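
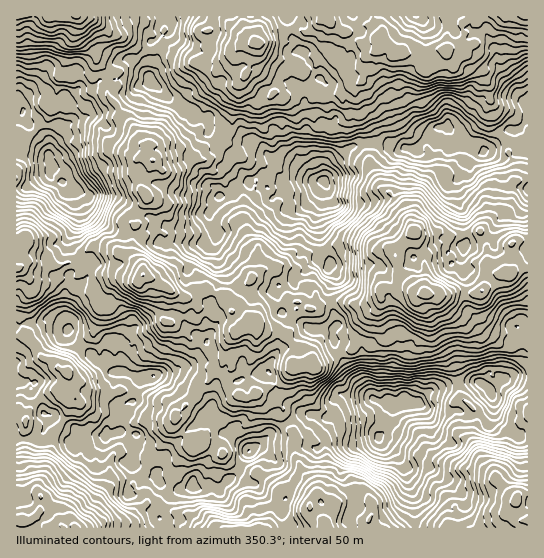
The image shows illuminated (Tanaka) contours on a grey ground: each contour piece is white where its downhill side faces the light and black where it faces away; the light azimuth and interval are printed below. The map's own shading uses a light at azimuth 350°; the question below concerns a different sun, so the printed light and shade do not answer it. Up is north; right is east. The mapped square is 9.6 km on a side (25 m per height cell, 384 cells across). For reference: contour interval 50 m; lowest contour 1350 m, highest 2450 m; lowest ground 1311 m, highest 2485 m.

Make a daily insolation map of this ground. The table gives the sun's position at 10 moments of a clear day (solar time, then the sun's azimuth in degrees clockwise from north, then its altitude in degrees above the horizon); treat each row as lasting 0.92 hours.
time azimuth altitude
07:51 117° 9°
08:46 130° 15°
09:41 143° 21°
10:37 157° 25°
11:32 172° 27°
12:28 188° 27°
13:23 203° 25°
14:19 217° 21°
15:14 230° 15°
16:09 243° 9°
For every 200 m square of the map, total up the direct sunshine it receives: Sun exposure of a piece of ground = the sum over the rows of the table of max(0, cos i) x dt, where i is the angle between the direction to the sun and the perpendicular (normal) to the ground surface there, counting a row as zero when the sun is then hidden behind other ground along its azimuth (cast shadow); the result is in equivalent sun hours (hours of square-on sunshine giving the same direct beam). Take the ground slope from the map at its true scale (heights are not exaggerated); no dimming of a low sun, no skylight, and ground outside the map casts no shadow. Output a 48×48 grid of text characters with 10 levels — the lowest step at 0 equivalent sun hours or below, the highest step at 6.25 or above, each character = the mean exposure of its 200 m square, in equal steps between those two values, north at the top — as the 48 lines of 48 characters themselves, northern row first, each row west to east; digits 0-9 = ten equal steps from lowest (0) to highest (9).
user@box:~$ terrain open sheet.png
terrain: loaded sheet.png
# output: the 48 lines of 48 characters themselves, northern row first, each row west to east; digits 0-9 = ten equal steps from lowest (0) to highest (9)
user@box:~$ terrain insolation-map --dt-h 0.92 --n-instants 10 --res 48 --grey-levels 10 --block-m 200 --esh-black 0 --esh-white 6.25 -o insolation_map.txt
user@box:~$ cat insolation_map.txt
987898764345433421431001212565323311102544457788
889988886434533444443322445678544233100234456988
889978888975332245434445457876754542221113446788
999999956777553223345787543564555665543555566789
997667665236665554467567654467546688855666775688
886555676555556787675576556567555779887888776787
776798652453236777656776345444547677899999986788
654555664320012557878864545645677767788999886556
565455566410000346789878987887887777888888767543
356776434410001234468898887767667888889977877774
136645433430011213346776678766789888776444688754
556754442222223222355567789999998767753322466422
445566544334434433355346666788632132111122222334
133346667655443355555544445555533200000001100110
332123675555664467655664434455554100000111100001
410012466664466566765445422223322200000110001135
000001134665334544553133332111244541001000001112
000000012236754454211122232100244331001000011011
001000002225776543211211210000011012001100001210
000000002554456531233110100000011112202100001000
233220000235444443222100000001222001464433452100
554311233101212321112222001013454322675353233355
445312565530000100002332112234455665553432011243
464566534332111310001113343111345345313311233224
854555555434532211001345752100144324200001124677
755665457888764123302565311210014444422112125898
788997635799988656643222232222213666668666787998
988888766789877765564213445556775689887987798789
665555689977643676644333136776667888999887666676
333432478765688667644665423234368876799998776433
642101575556688765568877761013346666768899987646
752000445555778875466676533122467899788989999987
566311124667887664455676433434799999999988999997
667754223235445334666643578887899999999998775555
343355533222002335653212599998767888987753224212
115643354554211246754455577875444555554322110210
226877644422442367678886657752222122113346410133
342468865332334565469788663343333221000221220035
654255565656456742466788732222432210100121000024
431344332122568533424775443433321101111133100000
000121320132355556423333443222000000111001100000
000010111443454687564001442000000000132211210000
000110111211444676676321023000000000122344431110
001210001322334444533352023101010000011134545300
331100002432113200000003333231133111012213565312
344201211101331000000211432244443332001221333445
124311011102444211000001235523542432111222134463
564232124443335321100000246643334421123332255666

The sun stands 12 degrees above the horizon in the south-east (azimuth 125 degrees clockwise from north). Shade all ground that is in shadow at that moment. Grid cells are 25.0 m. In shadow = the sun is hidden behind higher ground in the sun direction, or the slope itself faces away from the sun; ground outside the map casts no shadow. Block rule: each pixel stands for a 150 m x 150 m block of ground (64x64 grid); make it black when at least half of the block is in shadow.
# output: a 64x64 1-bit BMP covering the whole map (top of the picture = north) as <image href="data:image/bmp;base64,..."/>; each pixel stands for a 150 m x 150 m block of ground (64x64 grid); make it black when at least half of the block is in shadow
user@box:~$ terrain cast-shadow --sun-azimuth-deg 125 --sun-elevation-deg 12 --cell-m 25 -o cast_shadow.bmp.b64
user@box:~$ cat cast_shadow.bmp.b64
<image width="64" height="64" href="data:image/bmp;base64,Qk0+AgAAAAAAAD4AAAAoAAAAQAAAAEAAAAABAAEAAAAAAAACAAATCwAAEwsAAAIAAAAAAAAA////AAAAAAAYAB/+FCA9gA4AP/90MH3z4AI//nAw//jgBz//+DH//GYBf//4Ef/+4gD///xD///gIP///u//9/AzYD//7//x8DEQH+////vxMQDf7n////E5yB/AP///gB2EH8A///+YAMIBwD//+IwD4AAAP//+jAfwAAA//z8AB/hAAD/+P+AH/GAAP/9/+Af8fAA//n/4D/8IgD4c//AP/wHAAAB/iAB/gcAAAABuAADB6AAAAA4BAMDowAAAAwBAwADAAACDgcDgQMAAAQODwPAAwAAAA4PAaADgAAAAwAAEANgAAAAAAAAA+IAAACAAQPP54MAAtgRgM/3o4AB+BHgf/+HAAH8A/A//4+AC/wH8D/xj6AP/A/xf+AH4A/wD/H//AdwH+AP+f/+A3sf4Afj//8H/z/gB8f//w//f/AHz///H8f//APP//8/g//8A9///z/z//wAH////4P/+AAf////0f/wAA/////w//AAD/////3/+gAP/8//+P/4AAf/4//g//gAAfAAP8j//AIAAAAIBf//CAAAAAIB//+CAAIAAAO/z4AAAAAAA/+AQAAAAAADn4CIBAwAAACCgICADoAAACABwEAAgAAAIgHiAAAAAAAAAfsAAIAAAAAB/4AAwEAAAAP/gADgcAAAA//gAODwAAAD//Ag8fAAAAH/8fDh4AA=="/>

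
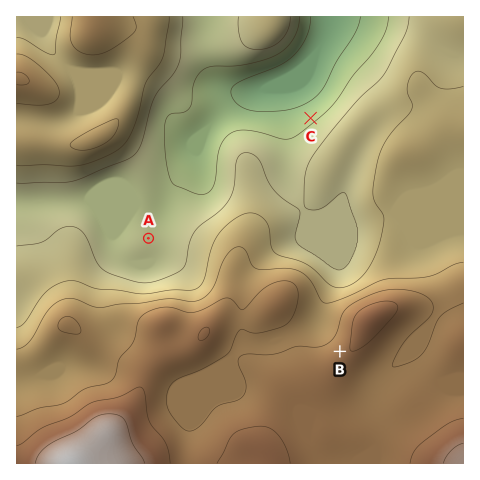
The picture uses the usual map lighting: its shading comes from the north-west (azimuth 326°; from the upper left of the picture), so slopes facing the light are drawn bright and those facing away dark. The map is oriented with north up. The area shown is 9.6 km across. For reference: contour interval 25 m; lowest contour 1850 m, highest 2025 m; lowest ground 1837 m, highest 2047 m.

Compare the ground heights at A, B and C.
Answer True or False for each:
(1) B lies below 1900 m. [False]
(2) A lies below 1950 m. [True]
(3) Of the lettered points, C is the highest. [False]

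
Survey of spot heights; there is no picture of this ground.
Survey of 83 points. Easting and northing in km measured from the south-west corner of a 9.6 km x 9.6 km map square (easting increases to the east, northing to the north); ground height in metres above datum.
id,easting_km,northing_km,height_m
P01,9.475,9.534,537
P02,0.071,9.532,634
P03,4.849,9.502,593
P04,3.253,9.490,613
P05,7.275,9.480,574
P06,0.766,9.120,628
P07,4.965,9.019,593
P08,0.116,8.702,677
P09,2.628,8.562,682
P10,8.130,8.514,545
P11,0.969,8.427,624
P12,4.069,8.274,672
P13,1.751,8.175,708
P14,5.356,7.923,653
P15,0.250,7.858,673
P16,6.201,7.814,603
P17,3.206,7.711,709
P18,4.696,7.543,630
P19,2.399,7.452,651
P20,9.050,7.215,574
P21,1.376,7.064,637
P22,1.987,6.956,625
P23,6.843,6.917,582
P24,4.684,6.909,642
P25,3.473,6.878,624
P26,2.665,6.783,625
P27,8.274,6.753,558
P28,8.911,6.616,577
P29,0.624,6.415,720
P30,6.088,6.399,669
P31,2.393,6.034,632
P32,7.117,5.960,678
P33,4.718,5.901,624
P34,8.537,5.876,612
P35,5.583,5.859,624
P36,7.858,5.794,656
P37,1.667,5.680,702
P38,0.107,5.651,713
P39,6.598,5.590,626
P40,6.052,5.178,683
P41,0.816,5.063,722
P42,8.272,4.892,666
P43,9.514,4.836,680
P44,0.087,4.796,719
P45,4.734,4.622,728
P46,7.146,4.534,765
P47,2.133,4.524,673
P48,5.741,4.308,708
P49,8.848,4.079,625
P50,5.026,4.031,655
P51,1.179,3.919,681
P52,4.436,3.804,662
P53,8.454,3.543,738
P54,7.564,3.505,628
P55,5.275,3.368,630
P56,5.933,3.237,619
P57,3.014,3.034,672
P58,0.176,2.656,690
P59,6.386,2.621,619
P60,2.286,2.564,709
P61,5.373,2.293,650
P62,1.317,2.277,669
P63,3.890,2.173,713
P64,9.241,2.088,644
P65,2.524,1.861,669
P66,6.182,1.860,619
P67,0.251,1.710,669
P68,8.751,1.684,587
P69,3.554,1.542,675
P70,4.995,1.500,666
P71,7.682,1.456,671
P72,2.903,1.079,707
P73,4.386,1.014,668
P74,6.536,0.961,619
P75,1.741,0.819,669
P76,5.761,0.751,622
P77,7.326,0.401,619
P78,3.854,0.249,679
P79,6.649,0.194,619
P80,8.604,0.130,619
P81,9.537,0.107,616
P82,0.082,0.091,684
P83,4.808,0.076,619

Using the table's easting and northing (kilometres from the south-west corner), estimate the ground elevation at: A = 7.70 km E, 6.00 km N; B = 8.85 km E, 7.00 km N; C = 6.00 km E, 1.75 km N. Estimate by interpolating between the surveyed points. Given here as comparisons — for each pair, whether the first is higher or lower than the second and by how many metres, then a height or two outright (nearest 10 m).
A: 100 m higher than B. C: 60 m higher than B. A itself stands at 660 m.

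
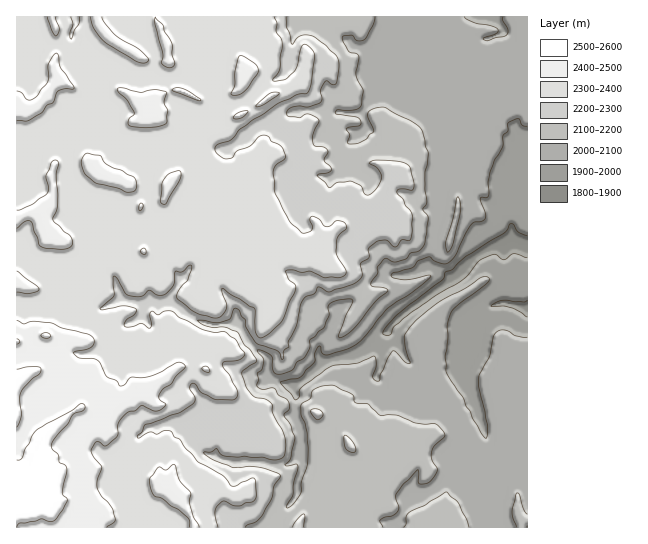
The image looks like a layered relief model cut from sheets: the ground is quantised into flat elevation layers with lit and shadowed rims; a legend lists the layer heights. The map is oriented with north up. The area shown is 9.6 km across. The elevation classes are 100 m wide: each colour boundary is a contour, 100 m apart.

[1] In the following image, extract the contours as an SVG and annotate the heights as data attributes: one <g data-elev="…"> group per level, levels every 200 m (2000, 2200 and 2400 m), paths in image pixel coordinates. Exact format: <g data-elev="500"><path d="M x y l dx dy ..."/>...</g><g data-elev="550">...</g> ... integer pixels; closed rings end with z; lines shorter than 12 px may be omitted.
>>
<g data-elev="2000"><path d="M527 337l-12-1-6-5-6-1-5 1-4 4-5 22-10 21 0 9 8 38-1 13-4-4-9-15-10-21-16-24-2-17 3-19-1-13 4-12 8-9 28-21 3-4-3-2-6 1-15 10-25 13-25 20-6 6-6 10 2 12 4 14-5-1-8-9-4-2-5 7-7 16-2 7-4 0-2-4 3-12 0-7-2-2-16 7-23 2-6 2-27 20-3 4 0 6-2 3-3-1-14-17 18-4 4-2 4-6 9-8 0-8 4-8 2 1 1 6 5 2 20-6 9-4 10-10 21-26 24-16 20-16 0-2-2 0-18 4-9 1-11-3 2-4 18-5 7-7 11-4 5 4 9 3 4-1 5-4 19-35 3-2 8-1 3-3 0-5-5-15 7-1 2-2-1-13 2-9 5-14 7-12 1-10 5-6 0-8 10-4 4 6 5 1"/><path d="M503 17l0 4 5 9-1 4-2 2-18 5-4-2 0-1 14-5 1-2-1-2-7-4-16-2-7-4-3-2"/></g><g data-elev="2200"><path d="M245 527l3-2 9-4 5-6 9-16 3-13 6-11-3-2-18-6-10-1-16 2-21-9-9-6 8-1 6-4 4 6 5 2 36 1 9 3 7 0 6-5 2-9-1-8-3-9-9-15-2-11-5-4-12-2-8-10-4-15 15-11-7-11-6-5-6-12-13-6-11 1-8-2-8-5 17 2 7-1 8-3 4-10 3-1 8 11 1 8 9 15 23 9 4 9 2-2 0-7 5-4 0-6 7-15 5-21 4-7 9-4 4-7 12 5 25-9 7-6-1-14 8-5-1-8 2-3 7-5 8-2 3 1 6 6 3 0 5-7 8 0 2-9-1-18-5-7-3-7-6-6 2-4 12 1 3-3-3-18-5-5-20-4-11 0-5 2-1 1 9 6 4 8-5 10-8 8-4-1-4-8-10-5-13 1-9 5-12-12 11-2 4-3-2-4-6-5 4-8-1-3-4-3-8-1-2-3 0-8 6-13 0-3-12-5-8 4-10-1-2-4 2-4 4-2 6-1 10 1 12-5 1-4-1-8 4-8 2-1 7 4 3-3 2-21-3-6-10-10-13-9-7-1-5 1-4 2-4 6-2 0-1-10-3-7-1-10"/><path d="M304 527l1-10-2-3-6 6-4 7"/><path d="M349 451l5 2 2-2 0-4-5-7-6-5 0 11z"/><path d="M316 419l3 0 3-2 1-4-5-4-5 0-2 1 0 3z"/></g><g data-elev="2400"><path d="M107 527l7-5 1-3-3-10-10-12-5-8 0-8 5-14-9-12-1-6 5-7 9 4 10-8 2-4 1-12 8-9 8-2 7-6 13 6 9-4 2-2-7-6 0-5 4-5 8-5 5-7 9-11-3-3-5 0-15 8-11 5-9 2-11-1-6 8-5 1-4-5-10-5-8-15-5-3-14 0-6-5 14-4 6-3 1-7-4-4-28-7-11-5-18-2-10 3-6-4"/><path d="M199 527l-6-10-3-12 1-12-11-12-5-16-2 0-7 5-5-3-3 0-8 12 3 15 2 3 8 2 24 18 3 4-1 6"/><path d="M204 371l5 2 1-2-3-4-5 0 0 2z"/><path d="M17 292l13 1 7-2 2-2-22-18"/><path d="M143 254l2 1 1-2-1-5-4 2z"/><path d="M17 228l8-6 5-1 2 2 2 8 7 15 6 3 15 0 10-3 1-4-2-5-7-6-11-12 5-14-2-30 3-12-2-2-3-1-2 2-6 13 3 14-2 5-15 11-15 5"/><path d="M139 210l2 1 2-4-1-4-3 1z"/><path d="M161 203l5 1 12-21 3-8-2-4-10 3-6 7-3 20z"/><path d="M124 191l6 1 5-2 2-7-3-6-12-7-15-5-6-9-14-3-2 1-4 9 5 12 10 8 22 5z"/><path d="M139 127l18 0 9-4 2-13-4-8 3-9-12-3-14 2-16-4-7 0 0 3 10 10 6 12-1 2-4 4-1 6z"/><path d="M17 121l9 0 4-1 12-7 5-8 6-2 5-12 7-2 8 0 1-2-14-20-2-12-1-2-4 3-5 9 0 17-11 14-8 4-3-1-4-6-5-2"/><path d="M233 118l4 1 4-1 7-7-9 1-4 3z"/><path d="M256 106l2 1 6-2 14-10 1-2-9 0z"/><path d="M199 101l2 0 0-2-18-10-6-1-5 2z"/><path d="M233 95l6 0 6-4 13-20-3-7-13-8-3 1-4 13 0 15-4 9z"/><path d="M167 67l4 1 3-3-2-11 0-9-8-14-1-6-8-8 0 8 8 29-1 9z"/><path d="M47 17l5 13 3 6 3-2 1-5-4-12"/><path d="M91 17l3 12 11 13 32 20 6 1 4-1 1-1 0-3-8-8-26-16-9-11-3-6"/></g>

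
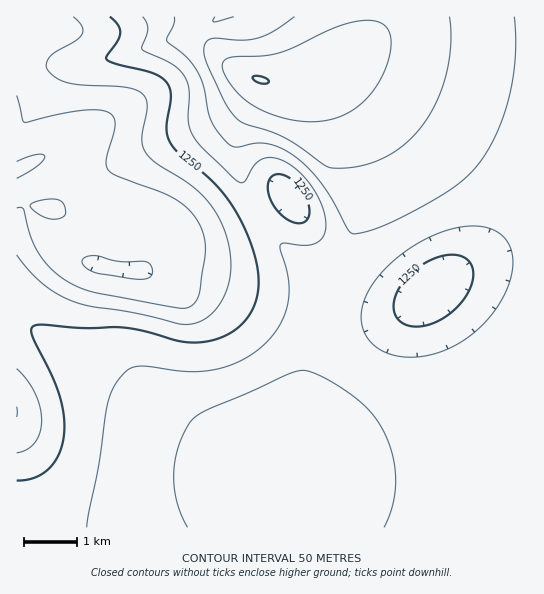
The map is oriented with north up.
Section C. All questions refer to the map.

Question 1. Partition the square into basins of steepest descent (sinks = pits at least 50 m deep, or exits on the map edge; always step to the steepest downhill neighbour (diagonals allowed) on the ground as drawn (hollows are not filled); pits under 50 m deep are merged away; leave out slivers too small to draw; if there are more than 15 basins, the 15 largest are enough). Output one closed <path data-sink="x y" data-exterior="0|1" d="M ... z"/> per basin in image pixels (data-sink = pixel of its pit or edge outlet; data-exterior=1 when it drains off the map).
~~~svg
<path data-sink="98 266" data-exterior="0" d="M527 16l-510 0-1 302 14 7 73 52 71 43 67 37 42 20 4-20 30-118 11-68-14-3-15-8-26-23-18-27-12-27-6-20 0-26 6-15 17-28 3-13 27 2 15-4 42-26 14-6 18-6 35-1 68 4 45 0z"/><path data-sink="434 291" data-exterior="0" d="M414 40l-35 1-18 6-40 24-20 8 17 5 13 14 9 19 11 46 4 68-3 14-8 14-17 14-10 66-33 131-1 58 245-1 0-482z"/><path data-sink="17 413" data-exterior="1" d="M19 319l-3 0 1 209 266-1 0-50-57-28-112-65z"/><path data-sink="289 198" data-exterior="0" d="M309 80l-18 3-20 0-8-3-3 14-21 37-3 20 5 28 7 18 20 33 19 21 12 9 15 8 13 3 11-6 6-6 8-14 3-14-3-57-5-35-11-32-9-14-9-9z"/>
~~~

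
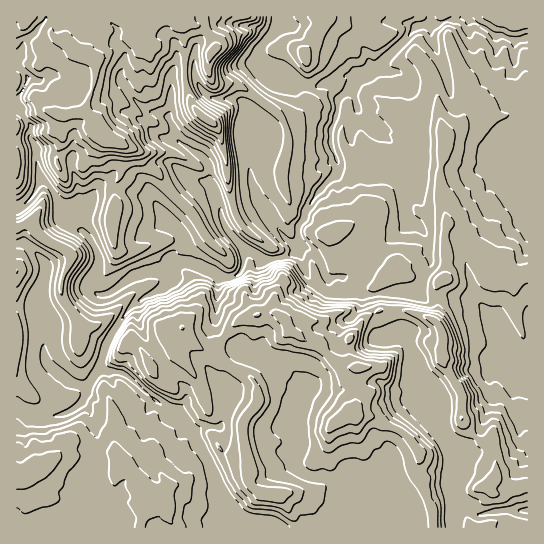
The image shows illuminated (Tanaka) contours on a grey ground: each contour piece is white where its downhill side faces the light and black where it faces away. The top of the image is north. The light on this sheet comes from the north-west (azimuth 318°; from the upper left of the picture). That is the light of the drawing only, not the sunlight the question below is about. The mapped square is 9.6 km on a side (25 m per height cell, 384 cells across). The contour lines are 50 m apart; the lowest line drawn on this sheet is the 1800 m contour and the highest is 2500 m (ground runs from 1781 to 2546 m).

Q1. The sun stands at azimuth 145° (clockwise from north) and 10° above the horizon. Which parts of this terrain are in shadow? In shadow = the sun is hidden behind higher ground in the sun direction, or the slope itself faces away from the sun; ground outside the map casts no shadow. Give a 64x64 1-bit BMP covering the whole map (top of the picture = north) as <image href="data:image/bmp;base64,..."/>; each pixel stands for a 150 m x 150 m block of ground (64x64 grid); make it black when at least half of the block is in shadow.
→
<image width="64" height="64" href="data:image/bmp;base64,Qk0+AgAAAAAAAD4AAAAoAAAAQAAAAEAAAAABAAEAAAAAAAACAAATCwAAEwsAAAIAAAAAAAAA////AAAAAAAAAAAACAAQIAAAAAAAABB/AAAAAAAAAAgAAAAAAAAAAAAAAAGAAAAAAAAAA/gAAcMAAAABwAAB4wAAAAAAAAHDQAAAAAAAAIFAAAAQAAAAANgwABAAAAAB/AAAMAAAACH+AAHwBgDAMf8AEDAPAYIw/8CAOA+BBzAf4AA8D8AHOADAADwfwAYQAOAAHB+ABAAAfAAAHwAAAAB4AAQGAAAAADAAGAB8AAAAEAAAAP4YAAA4AAAA/wAAABwAAACeOAAGHoDAgdgwAAYf4OAA4AAAAH/8+A/wGAAA//7/f//4AAD//v9///AACP///z//8AAM////n//wABxv///f/ZwAHC/////8HAGcI////gA4AYAAP7/8AzgAAwAAPnAD+AwPIAB8UAH4AA4wAHAYABgAzDAAYBwAGADgcABgHAAYAOBwACAPYBgA8HAAQAf4GABwcABAB/gYAAAQAEAB8BgAAAAAQAGAGAARAADAAIAYABkAAMAAABgAOAAQAAAAGAAgAAAAAQAYADAEAAABABgAMAAAAAGAGACAAACAAKAYAEMgHcAAgBgAgYAfwfDAEADgABsD/HAAAHgAGAMQOAAAWAAYMAAfAAIAABsAAA4AAsAACwAAAwAKwAADAAADgAtAAAOA+AHMD2QAAcD4AOzaMAAAaHgAfsAYAAAAeAAfgA=="/>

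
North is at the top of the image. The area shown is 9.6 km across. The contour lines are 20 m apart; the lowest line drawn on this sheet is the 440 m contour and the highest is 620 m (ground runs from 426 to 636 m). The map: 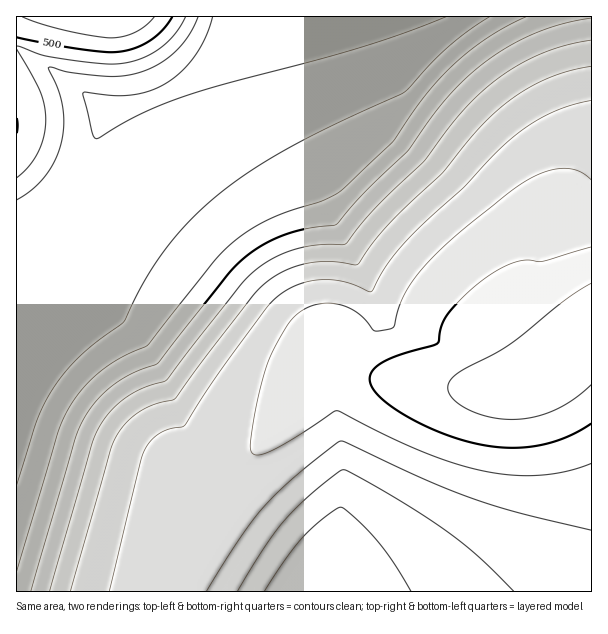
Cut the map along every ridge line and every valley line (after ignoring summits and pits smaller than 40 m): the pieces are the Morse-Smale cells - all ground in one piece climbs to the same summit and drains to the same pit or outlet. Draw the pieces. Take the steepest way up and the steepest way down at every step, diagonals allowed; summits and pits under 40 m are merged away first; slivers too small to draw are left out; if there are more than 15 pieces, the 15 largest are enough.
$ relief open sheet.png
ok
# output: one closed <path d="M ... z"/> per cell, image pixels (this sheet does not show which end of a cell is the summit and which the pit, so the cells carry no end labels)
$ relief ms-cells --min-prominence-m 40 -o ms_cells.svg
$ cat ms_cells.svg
<path d="M591 16l-355 0-13 25-13 18-31 26-33 15-21 4-27 1 2 12-4 27-8 21-9 17-11 15-18 19-12 8-22 12 1 356 159 0 28-61 34-58 27-35 59-63 14-19 13 12 24 10 62 8 51 2 19-3 27-11 20-13 28-27 10-4z"/><path d="M591 331l-9 3-28 27-20 13-27 11-19 3-51-2-62-8-24-10-13-12-14 19-59 63-27 35-34 58-24 50-4 10 415 1z"/><path d="M234 16l-218 1 1 218 13-6 20-13 18-19 11-15 9-17 8-21 4-27-2-12 27-1 21-4 33-15 31-26 18-26 7-15z"/>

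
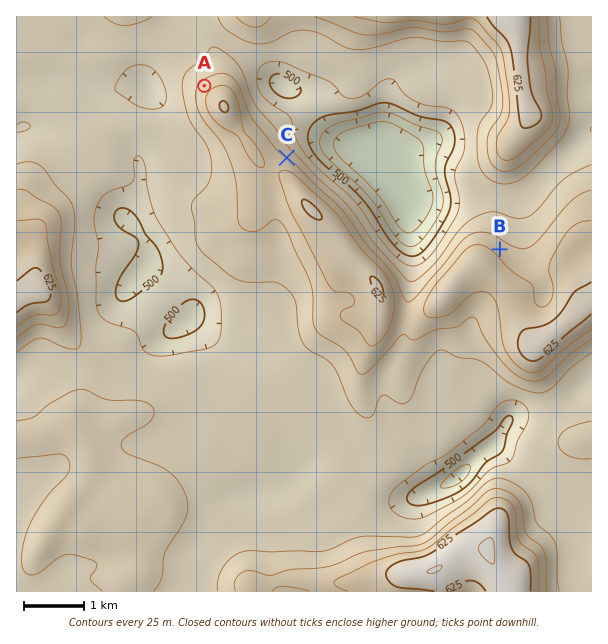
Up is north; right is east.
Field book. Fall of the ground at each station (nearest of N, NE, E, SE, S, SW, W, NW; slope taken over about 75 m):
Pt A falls NW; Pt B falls NE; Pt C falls NE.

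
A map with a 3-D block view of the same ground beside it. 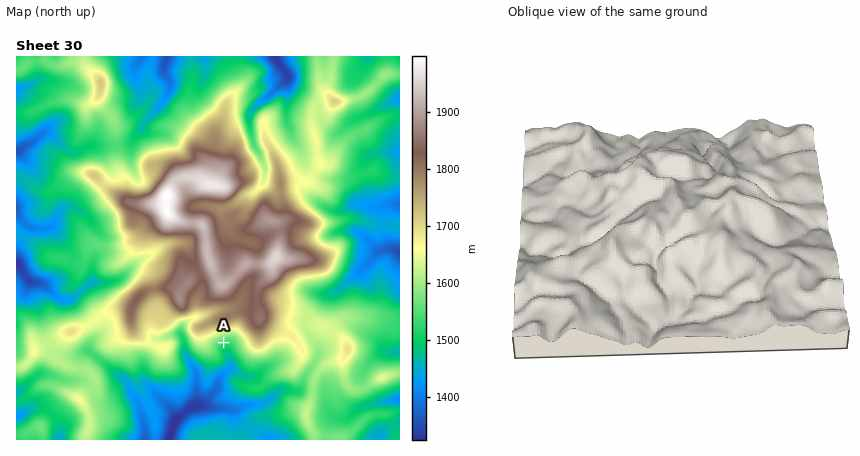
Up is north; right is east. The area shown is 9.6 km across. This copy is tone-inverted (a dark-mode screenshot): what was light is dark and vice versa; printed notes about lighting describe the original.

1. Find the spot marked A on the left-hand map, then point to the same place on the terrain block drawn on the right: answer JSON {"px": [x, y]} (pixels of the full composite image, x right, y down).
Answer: {"px": [691, 272]}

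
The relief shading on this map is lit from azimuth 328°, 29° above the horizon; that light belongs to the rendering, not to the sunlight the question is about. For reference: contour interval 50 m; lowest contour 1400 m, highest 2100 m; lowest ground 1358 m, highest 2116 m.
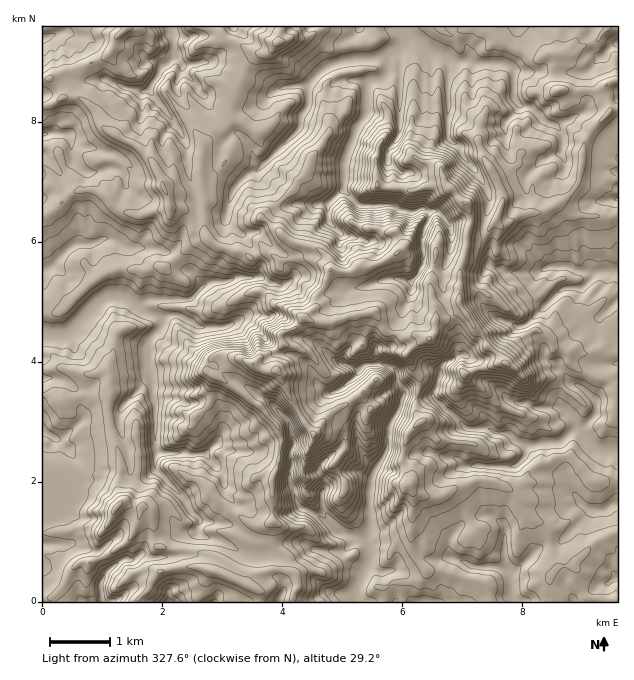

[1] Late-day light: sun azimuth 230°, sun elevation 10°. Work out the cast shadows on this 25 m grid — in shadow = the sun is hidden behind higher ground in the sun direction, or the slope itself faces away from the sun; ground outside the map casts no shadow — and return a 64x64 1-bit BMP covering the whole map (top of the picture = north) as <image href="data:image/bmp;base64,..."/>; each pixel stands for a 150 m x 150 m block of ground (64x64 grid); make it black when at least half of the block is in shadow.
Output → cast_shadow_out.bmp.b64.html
<image width="64" height="64" href="data:image/bmp;base64,Qk0+AgAAAAAAAD4AAAAoAAAAQAAAAEAAAAABAAEAAAAAAAACAAATCwAAEwsAAAIAAAAAAAAA////AAAAAAACBABPwAAwIAIMAIfAADhGAgAD72QAeAACAB+P8AP4AAR////wP/AADgA/H/gMMAAAB/w/+AAwAAAD4AP4ADAAAATQH/wAcAAABcI/mADhwAAPhj84AAAYAH+IPzgAABAA/xg/OHADAAB/ODs4fjsAAB34Pnx//AcAX/E/fH/8D6Bf4jo+fj/fQNwQGDYA//7AnAAb9g/4OACcADPuD/jAALwAd+c+weAA/YBv5z2P5AD8Ac/vuD/MMPwDH++4cZhA+Awf85jjMAD4AD//OQfAOPgB//97j8B4+AP/zEEf4Pj4/98IDD/wMHz/30Acf/gAPf/wA2z//AD9x/cDTP/+APgAz/fN//8A/4A//8v//wAAAP3v2///IADP8Afb//8AAcAAAPv//wAHAADIbf//BEYBIPxt//8MgAtD/u3//wAAHp/8/f/8AAA8P+X8//gAADx///z/4AACuP//+PwHAAOd///x/wcAA53n4AP/AA0H3YHnx/+IDIevg+fH/82YB6AD5w//zDAPowPnP//OMB+iQed//+7wf6Yg8///5gD/QADz///gAf8DGPv//+AB/iOc+/9/8Ad9Yd07//+BA/vh/D99fwEH+8C+/33+eAMfoYIeffx/YH/gGH49+Bx4vgAQHCAABkBmAAAAAAADAA4GOAAAAAMAHg4ehwAAAA=="/>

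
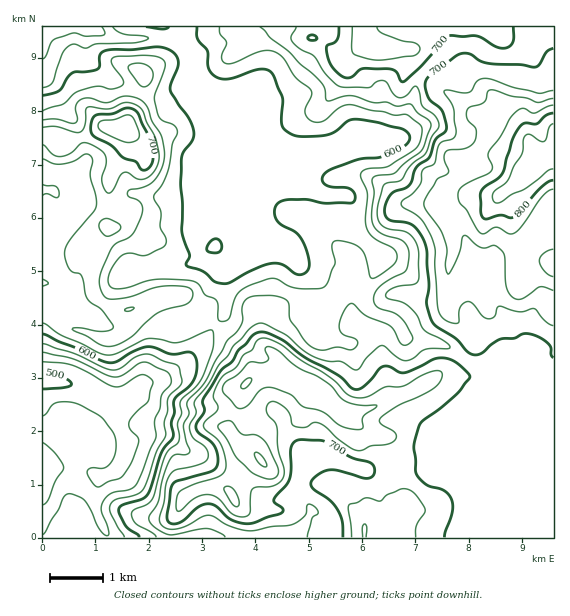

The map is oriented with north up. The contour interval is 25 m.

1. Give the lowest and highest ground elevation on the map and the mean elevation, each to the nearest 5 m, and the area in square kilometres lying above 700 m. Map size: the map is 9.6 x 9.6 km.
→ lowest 495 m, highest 845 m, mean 665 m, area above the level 28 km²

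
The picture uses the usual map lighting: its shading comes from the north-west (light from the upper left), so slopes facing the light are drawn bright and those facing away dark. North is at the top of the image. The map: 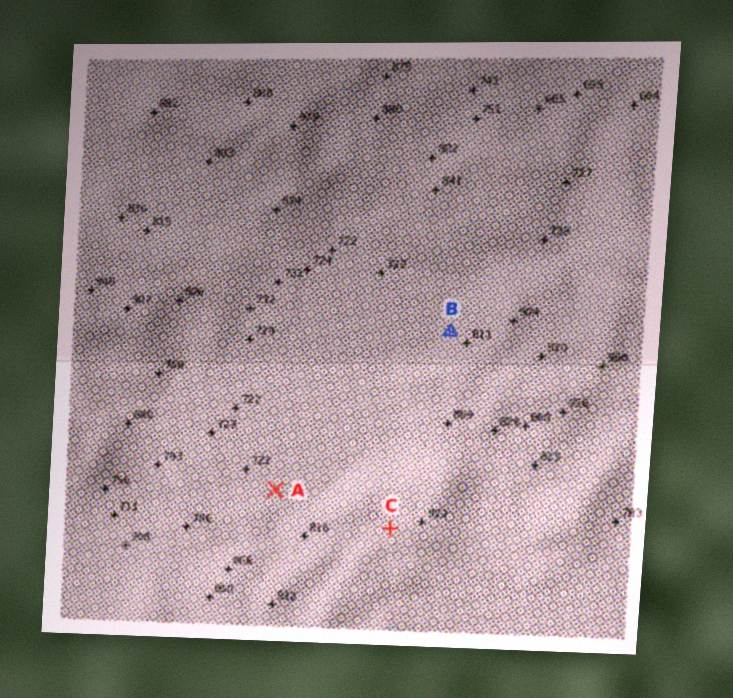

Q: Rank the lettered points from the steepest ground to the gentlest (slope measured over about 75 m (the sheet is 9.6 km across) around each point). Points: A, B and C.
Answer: B C A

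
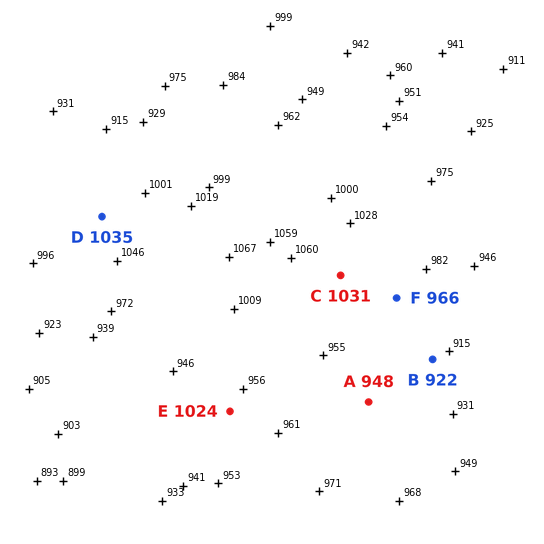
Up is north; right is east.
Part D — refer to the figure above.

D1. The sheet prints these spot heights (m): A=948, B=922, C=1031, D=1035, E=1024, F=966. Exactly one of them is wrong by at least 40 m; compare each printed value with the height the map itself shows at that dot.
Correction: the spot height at E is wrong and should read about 954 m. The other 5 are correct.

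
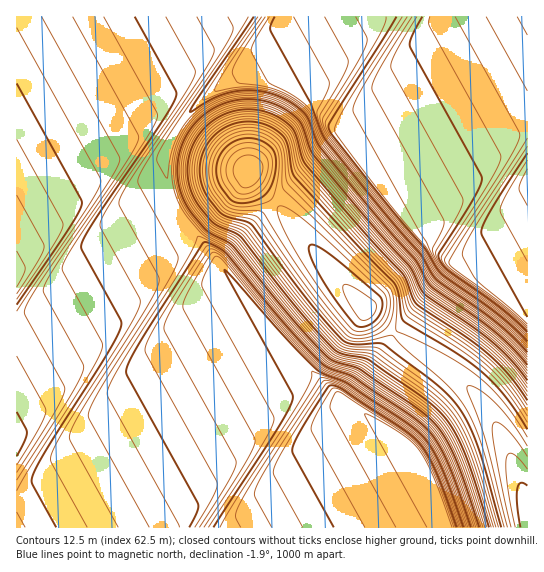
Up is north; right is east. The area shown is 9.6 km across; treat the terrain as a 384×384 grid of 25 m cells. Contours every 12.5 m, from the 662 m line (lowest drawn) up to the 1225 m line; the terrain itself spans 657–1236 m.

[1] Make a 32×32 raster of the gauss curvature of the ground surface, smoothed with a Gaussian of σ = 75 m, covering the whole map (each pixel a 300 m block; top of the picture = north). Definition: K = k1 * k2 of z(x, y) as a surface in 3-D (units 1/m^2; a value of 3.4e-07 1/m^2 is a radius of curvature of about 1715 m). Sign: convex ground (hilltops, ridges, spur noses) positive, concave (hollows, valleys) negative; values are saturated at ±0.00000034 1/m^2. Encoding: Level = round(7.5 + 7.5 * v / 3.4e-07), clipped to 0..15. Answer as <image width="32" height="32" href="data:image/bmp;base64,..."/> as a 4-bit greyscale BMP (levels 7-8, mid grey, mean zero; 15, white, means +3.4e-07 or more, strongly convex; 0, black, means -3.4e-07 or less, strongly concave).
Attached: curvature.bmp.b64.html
<image width="32" height="32" href="data:image/bmp;base64,Qk12AgAAAAAAAHYAAAAoAAAAIAAAACAAAAABAAQAAAAAAAACAAATCwAAEwsAABAAAAAAAAAAAAAAABEREQAiIiIAMzMzAERERABVVVUAZmZmAHd3dwCIiIgAmZmZAKqqqgC7u7sAzMzMAN3d3QDu7u4A////AHiIiIh3iIeHiIiIiIiHiIh3iIiIh4d4h3iIiIiIh3eIh4iIiIiIh3eIiIiIiId3d3iIiIiIh3iIiHiIiImHd3eIeHiIiIh4eHh3iIiLd3d4eIh3iIiIeIiHd4eIyGd3eIh3d4iIiIiHd4d3eHZnd4iHh4iIiIiIh4iIh3d3d3eIh3d3h4iIiId3fPeId3d4iId4iHd4iIiIdwJ2iHd3iIh4eHd4eIiIiHdqlWiHeIiIeIh4d3iIiHd3iLhWh4iIiHiId4iHd4h3eIibdHeIiId4iIeHiHd3d4iIibdHeIh2h4eHiIeHh3eIiIiaZXeHd4iHeIh3eId4iIiHiZVod3eId4iHeHj4iIiId3iY/4d4d4iIeHd0tniIh3d3gFiHiIh3eHiHcIZniHd3d4d3h4eIeIh3d1iZZnd3d3iId4eHiHd3h3dpioVnd3eIiHiId4iHh3d1iZmoV3d4iIh4d3iIiIiIhYmZmnV4eIiIiHh3iIiHd4aJmZqnZ3d4iIh3iIiIh3iHWZmZqX2HeIiIh4eIiIh4dzeZmZpMh4iIiIiIiIiIiIh0aJmFB4iIiIiIh4iIiIiHeHVVV3eIeHiIiIeIiIiIh3eId3d3eIh3iIiIiIiIiIh4eHh4d4h4d4iIiIiIiIiIiHiId4iHh4iIiIiIiIiIiIh3d3eIh4d3h4iI"/>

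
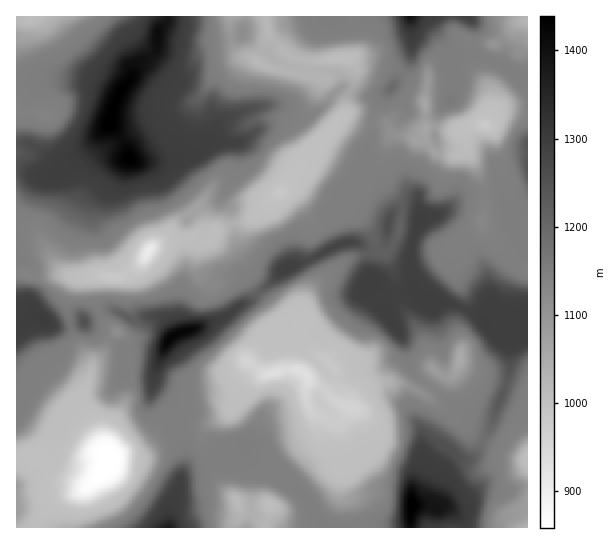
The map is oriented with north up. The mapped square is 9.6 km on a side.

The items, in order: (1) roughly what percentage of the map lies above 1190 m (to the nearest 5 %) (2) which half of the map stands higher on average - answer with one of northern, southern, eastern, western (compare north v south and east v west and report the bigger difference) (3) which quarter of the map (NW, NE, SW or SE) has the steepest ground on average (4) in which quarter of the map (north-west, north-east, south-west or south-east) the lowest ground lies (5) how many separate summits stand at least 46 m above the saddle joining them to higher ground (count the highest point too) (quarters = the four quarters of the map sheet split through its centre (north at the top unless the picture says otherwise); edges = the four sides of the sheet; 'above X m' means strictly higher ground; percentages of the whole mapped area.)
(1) Roughly 30 % of the ground is higher than 1190 m.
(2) Taken as a whole, the northern half is higher than the southern.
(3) The steepest ground, on average, is in the south-west quarter.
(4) The lowest ground is in the south-west quarter.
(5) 11 summits rise at least 46 m above their surroundings.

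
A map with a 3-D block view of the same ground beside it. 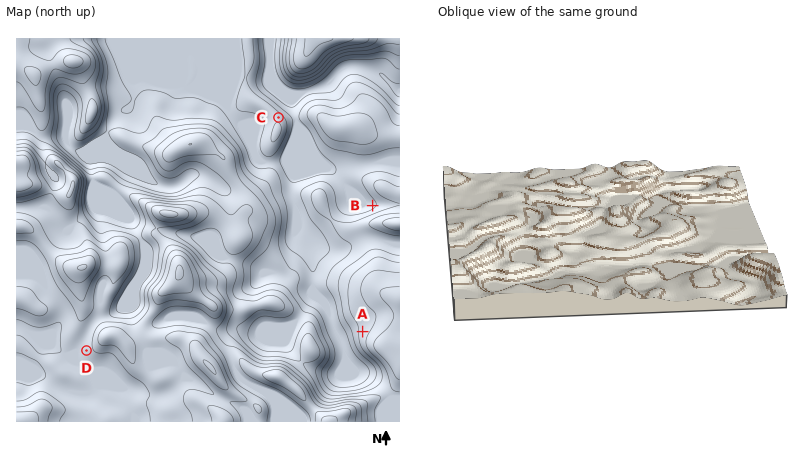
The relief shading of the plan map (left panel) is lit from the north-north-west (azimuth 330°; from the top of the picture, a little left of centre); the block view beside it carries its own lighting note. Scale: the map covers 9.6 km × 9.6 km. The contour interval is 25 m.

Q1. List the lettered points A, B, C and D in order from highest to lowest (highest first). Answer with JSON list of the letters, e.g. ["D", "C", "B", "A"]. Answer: ["D", "A", "C", "B"]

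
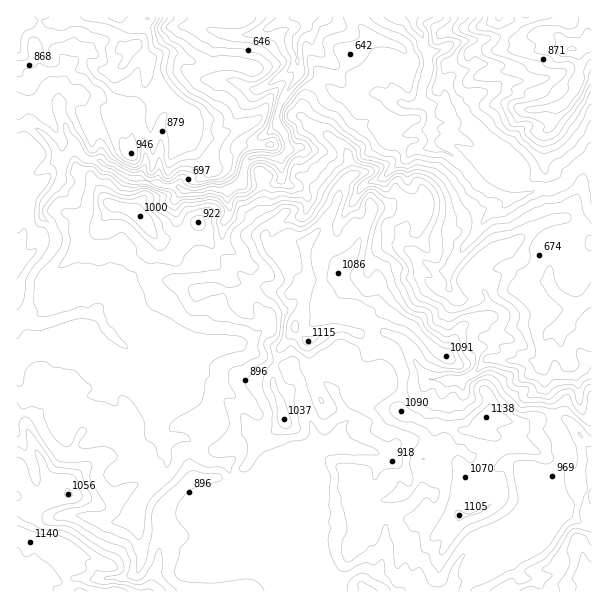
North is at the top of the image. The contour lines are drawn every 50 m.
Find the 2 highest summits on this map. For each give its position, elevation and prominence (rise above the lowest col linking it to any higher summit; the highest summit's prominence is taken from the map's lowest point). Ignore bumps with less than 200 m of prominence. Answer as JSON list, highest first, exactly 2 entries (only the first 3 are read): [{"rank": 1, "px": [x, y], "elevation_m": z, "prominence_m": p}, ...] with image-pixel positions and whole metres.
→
[{"rank": 1, "px": [135, 45], "elevation_m": 1017, "prominence_m": 296}, {"rank": 2, "px": [572, 48], "elevation_m": 1004, "prominence_m": 437}]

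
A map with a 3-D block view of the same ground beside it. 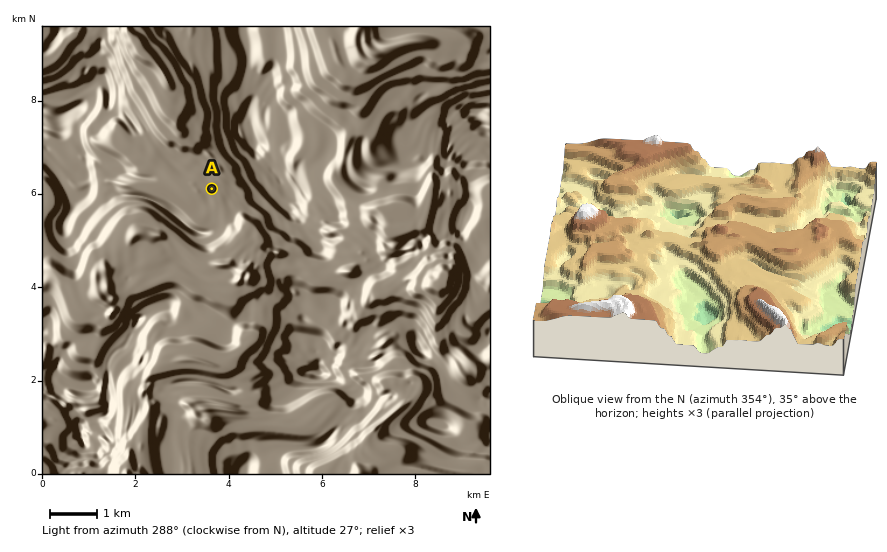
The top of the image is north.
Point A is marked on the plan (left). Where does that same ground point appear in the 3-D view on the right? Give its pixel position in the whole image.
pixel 738 275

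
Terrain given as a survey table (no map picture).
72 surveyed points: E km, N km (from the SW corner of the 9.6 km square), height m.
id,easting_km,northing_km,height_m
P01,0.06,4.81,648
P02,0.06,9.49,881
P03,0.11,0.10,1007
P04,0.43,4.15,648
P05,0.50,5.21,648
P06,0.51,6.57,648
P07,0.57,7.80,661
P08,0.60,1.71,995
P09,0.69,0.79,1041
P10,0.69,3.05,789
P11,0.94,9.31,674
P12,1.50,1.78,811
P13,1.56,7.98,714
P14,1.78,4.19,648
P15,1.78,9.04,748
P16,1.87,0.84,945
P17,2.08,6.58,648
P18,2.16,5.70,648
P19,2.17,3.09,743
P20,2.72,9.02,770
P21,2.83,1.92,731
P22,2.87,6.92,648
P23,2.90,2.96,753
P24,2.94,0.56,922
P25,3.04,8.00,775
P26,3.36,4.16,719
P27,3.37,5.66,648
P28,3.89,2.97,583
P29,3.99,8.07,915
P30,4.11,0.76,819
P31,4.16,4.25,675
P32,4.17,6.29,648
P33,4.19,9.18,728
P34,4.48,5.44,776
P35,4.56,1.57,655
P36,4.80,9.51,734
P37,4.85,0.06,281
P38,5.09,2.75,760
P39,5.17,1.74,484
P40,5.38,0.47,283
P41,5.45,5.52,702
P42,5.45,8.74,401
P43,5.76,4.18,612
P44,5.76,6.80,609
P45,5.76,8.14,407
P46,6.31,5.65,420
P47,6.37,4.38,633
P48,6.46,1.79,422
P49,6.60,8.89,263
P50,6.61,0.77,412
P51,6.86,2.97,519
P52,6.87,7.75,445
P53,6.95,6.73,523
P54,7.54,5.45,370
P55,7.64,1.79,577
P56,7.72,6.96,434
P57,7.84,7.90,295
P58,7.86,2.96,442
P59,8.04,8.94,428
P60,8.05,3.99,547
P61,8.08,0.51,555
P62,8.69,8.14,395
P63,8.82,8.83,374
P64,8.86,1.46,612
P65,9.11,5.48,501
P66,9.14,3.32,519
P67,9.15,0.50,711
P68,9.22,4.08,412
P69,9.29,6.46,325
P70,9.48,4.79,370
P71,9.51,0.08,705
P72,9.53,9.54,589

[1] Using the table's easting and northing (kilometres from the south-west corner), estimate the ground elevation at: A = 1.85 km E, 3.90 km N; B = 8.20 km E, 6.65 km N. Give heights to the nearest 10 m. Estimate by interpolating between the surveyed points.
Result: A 660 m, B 480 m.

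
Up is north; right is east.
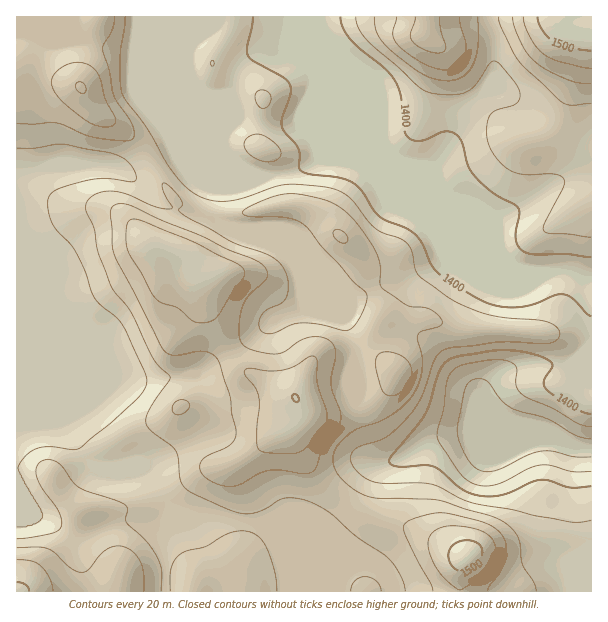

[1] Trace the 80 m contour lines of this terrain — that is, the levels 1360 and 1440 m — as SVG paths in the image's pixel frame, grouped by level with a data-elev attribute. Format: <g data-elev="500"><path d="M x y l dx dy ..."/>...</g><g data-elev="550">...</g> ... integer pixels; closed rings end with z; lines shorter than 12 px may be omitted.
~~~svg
<g data-elev="1360"><path d="M591 457l-16 0-21-6-12 0-14 4-33 16-10 1-8-3-10-11-6-12-3-11 0-12 8-36 2-4 5-3 6-1 6 1 4 3 12 17 9 7 9 4 26 7 30 17 16 4"/></g><g data-elev="1440"><path d="M161 591l1-19-3-11-11-18-22-21 0-4 2-8-2-4-8-5-38-13-7-6-11-16-8-5-7-1-6 2-4 5-1 6 5 13 18 26 3 9-1 6-4 4-6 2-34 6"/><path d="M277 591l-3-21-9-25-10-11-13-3-14 2-22 13-20 5-7 4-5 6-3 8-1 22"/><path d="M381 591l-1-6-4-4-5-3-6-1-6 1-4 3-3 4-1 6"/><path d="M536 591l-2-9-12-18-4-27-6-9-9-7-12-5-53-16-58-2-12-2-18-10-9-7-5-8-3-8 0-8 3-8 8-8 13-10 21-7 12-6 12-9 9-10 7-13 4-15 0-12-4-16 0-6 4-4 18-5 2-3-2-6-8-7-7-3-17-1-26-18-2-4 0-20-4-12-14-22-15-17-11-8-10-5-21-5-14-1-10 1-13 3-20 9-5 5 1 3 4 1 36 1 10 3 9 4 50 57 12 10 2 5-1 9-6 12-6 9-6 4-6 0-25-6-15-1-11 2-16 8-8 1-4-2-3-3-1-6 2-6 6-7 17-9 3-5 1-6-2-17-4-7-6-6-12-7-32-11-49-27-5-5 4-6-1-4-8-11-8-6-3 1 0 4 3 8 8 11-1 2-16-2-27-12-12-3-15 0-11 5-5 6 0 7 8 17 4 25 13 33 20 27 23 48 16 17-1 4-20 29-3 12 5 9 19 13 6 7 2 7 2 21 4 7 5 5 9 5 30 13 15 5 17-3 19-11 6-2 15 1 15 5 15 9 26 23 32 22 13 18 4 15"/><path d="M17 124l37-1 9 2 20 9 12 4 30 3 6-1 2-2 1-6-2-9-18-28-5-24-6-21 0-5 10-16 2-12"/><path d="M374 17l1 10 3 8 5 7 9 9 31 23 12 5 12 2 8-1 7-3 6-5 5-7 5-20 0-28"/><path d="M498 17l3 10 17 33 39 38 6 5 6 2 22-2"/></g>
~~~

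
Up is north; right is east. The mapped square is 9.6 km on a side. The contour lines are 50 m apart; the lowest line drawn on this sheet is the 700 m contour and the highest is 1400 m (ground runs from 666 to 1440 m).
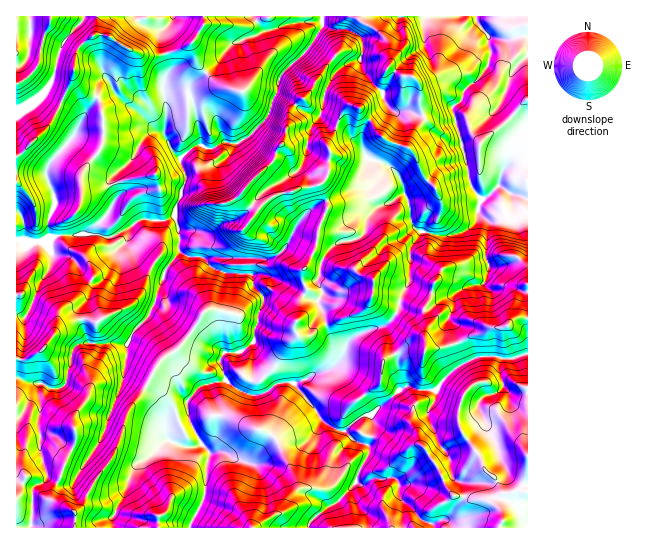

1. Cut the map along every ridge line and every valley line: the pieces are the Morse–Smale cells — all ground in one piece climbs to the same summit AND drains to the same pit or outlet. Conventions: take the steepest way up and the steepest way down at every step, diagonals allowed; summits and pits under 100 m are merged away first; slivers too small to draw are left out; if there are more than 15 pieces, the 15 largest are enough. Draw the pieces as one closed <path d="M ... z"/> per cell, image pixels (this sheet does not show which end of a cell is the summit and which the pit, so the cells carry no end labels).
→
<path d="M253 16l-168 0-22 27-10 35-6 12-22 18-9 2 0 129 19 4 12-2 15-6 20-2 29 4 32-18 19 2 11-4 12-35 0-9-5-15 17-13 17 3 8-5 15 1 9-5 21-21 10-27 4-17 28-27 14-21-1-5-20 0-37 10z"/><path d="M387 165l-2 0-6 6-3 7-6 6-15 4-18 11-14 2-9 6-15 15-12 24-9 9-11 5-28-3-34 2-19-3-7-6 1-13-6-21-12 5-19-2-6 2-8 8-4 13-9 11 0 5-5 12-12 13-7 4-4 11-5 7-2 16 6 20 7 3 33 0 6-13 16-15 11 13 17 32 24 25-14 16 1 16-20 12-1 7 3 4 13 6 14 0 4-3 9 9 13-1 11 7 16 2 23-28 12-31 11-12-1-7 20-10 15-4 6-4 3-4 0-8-10-18-6-24-4-6 0-6 4-5-6-12 3-7 0-9 7-13 8-9 19-4 11-9 3-14 10-10 9-3 17-10-4-16z"/><path d="M359 60l-10 3-16 12-8 15-1 13-5 12-6 0-12-6-24-17-10 26-21 21-9 5-15-1-8 5-17-3-17 13 5 15 0 9-9 24-1 12 5 19-1 13 3 3 8 4 15 2 66 0 16-13 9-20 11-14 16-11 14-2 18-11 15-4 15-19 5 2 10 11 4 16 4 5 3 22 2 5 8 6 8 1 11-19 1-13-6-15-10-8-10-24-7-7 7-16 8-10 0-6-17-4-11 1-6-4-5-7-1-8-19-20z"/><path d="M527 353l-14 6-11 0-7-3-13 0-9 3-19 10-19 22-14 0-15-4-8 4-27 24-8 1-10 7-8 8 10 10 11 3 3 3 0 6-10 18-6 15-16 17-24 16-5 8 219 1z"/><path d="M149 316l-16 15-6 13-44-1-6 2-6 12-4 25-6 6-12 0-6-4-14-1-13-5 1 150 96 0-1-10 12-23 12-30 14-9 18-17-1-5 4-7 17-9-1-16 14-16-24-25-17-32z"/><path d="M427 232l-6 0-10 15-2 35-8 13-2 14-6 9-10 9-13 2-19 10-12 23-9 7-15 4-20 10 25 35 18 13 8 0 12-12 13-4 27-24 8-4 15 4 14 0 19-22 19-10 9-3 31 3 15-6 0-79-7-13-6-5-14 0-6 5-9 4-29 0-12 3-4 4-14-15 2-23z"/><path d="M527 16l-167 1 3 6 15 8 9 10 4 20-3 6 14 9 9 0 6 5 3 5 0 20 3 9 15-2 15-6 0 7 15 53 1 14 4 9 8 9 8-3 9-9 15 8 15 3z"/><path d="M297 387l-12 15-12 31-23 28-16-2-11-7-10 0-4 2-2 9-3 35-14 30 117 0 6-9 24-16 16-17 6-15 10-18 0-6-3-3-11-3-10-10-7 0-12-7z"/><path d="M405 195l-27 12-10 10-3 14-6 6-24 7-8 9-6 9-4 20 6 12-4 5 0 6 4 6 6 24 10 18 0 7 12-21 19-10 13-2 10-9 6-9 2-14 8-13 2-35 8-10 1-6-7-5-2-5 0-11z"/><path d="M129 228l-18 9-29-4-20 2-13 4-1 7 4 8-3 16-9 13-13 32-2 2-9 0 0 60 2 2 11 4 14 1 6 4 12 0 4-3 8-36 6-5 9-2-7-21 0-14 11-20 7-4 12-13 6-20 11-13z"/><path d="M359 16l-105 0 11 15 28-8 30-1-2 7-12 18-28 27-4 12 0 8 32 19 10 2 5-12 1-13 8-15 16-12 10-3 5 13 19 20 1 8 5 7 6 4 11-1 9 4 7 0-2-29-3-5-6-5-9 0-14-9 3-6-4-20-9-10-15-8z"/><path d="M169 440l-4 1-15 15-14 9-12 30-12 23 2 10 75 0 2-2 13-28 5-45-8-9-4 3-14 0z"/><path d="M453 107l-15 6-15 2-2 8-13 22 0 2 7 7 8 20 12 12 6 15-1 13-11 17 4 4 6 1 16-1 15-7 7-9 2-14 2-4-12-20-4-26z"/><path d="M501 187l-20 12-2 6-2 14-7 9-21 8-18-3-3 2-1 22 14 15 8-5 29 0 12-3 11-8 14 0 6 5 7 12 0-74-15-4z"/><path d="M83 16l-67 1 1 92 8-1 22-18 8-16 6-28 22-25z"/>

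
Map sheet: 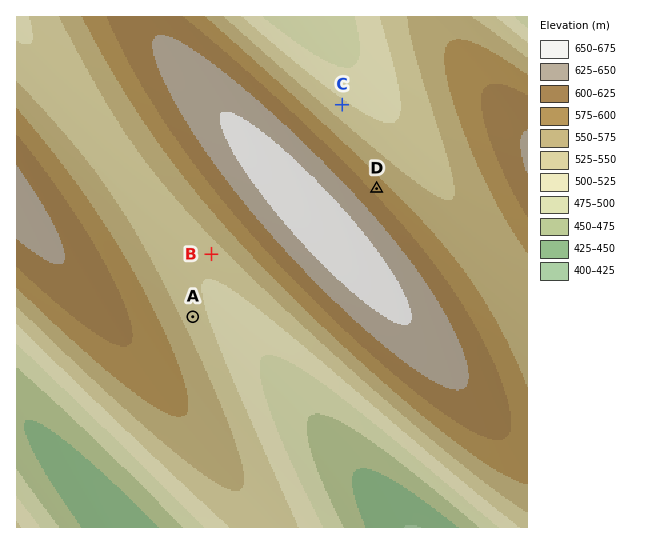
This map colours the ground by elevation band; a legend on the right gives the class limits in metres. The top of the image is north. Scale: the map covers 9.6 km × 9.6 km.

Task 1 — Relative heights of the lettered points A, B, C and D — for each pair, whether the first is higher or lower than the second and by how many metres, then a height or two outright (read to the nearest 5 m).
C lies lower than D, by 60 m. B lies lower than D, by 55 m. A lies lower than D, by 50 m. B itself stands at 535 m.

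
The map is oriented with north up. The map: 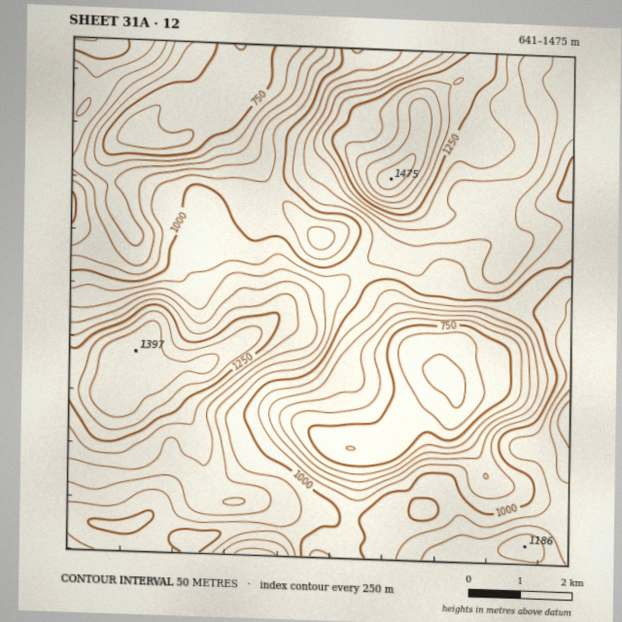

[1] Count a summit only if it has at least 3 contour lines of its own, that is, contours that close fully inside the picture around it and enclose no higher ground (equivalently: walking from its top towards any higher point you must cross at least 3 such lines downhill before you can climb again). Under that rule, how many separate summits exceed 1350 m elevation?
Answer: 1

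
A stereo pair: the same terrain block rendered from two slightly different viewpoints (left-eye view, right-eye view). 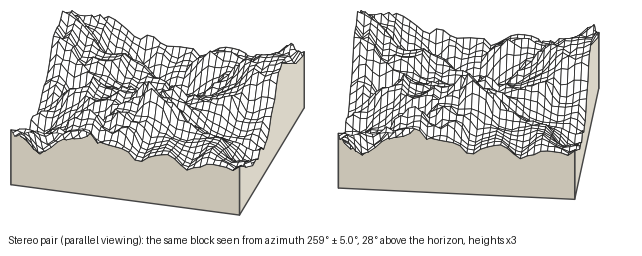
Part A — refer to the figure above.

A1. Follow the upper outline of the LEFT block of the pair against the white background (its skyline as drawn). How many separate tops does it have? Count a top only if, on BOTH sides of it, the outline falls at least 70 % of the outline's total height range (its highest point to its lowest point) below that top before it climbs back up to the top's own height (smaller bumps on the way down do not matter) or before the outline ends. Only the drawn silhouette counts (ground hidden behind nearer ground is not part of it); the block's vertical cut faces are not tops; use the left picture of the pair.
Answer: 0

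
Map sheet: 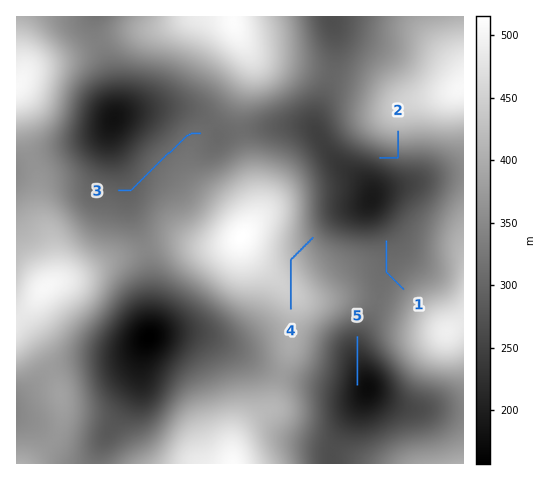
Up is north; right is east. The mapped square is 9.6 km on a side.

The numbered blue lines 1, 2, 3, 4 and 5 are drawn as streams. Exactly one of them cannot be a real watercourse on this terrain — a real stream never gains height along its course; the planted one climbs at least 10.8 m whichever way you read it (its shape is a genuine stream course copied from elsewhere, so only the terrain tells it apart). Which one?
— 4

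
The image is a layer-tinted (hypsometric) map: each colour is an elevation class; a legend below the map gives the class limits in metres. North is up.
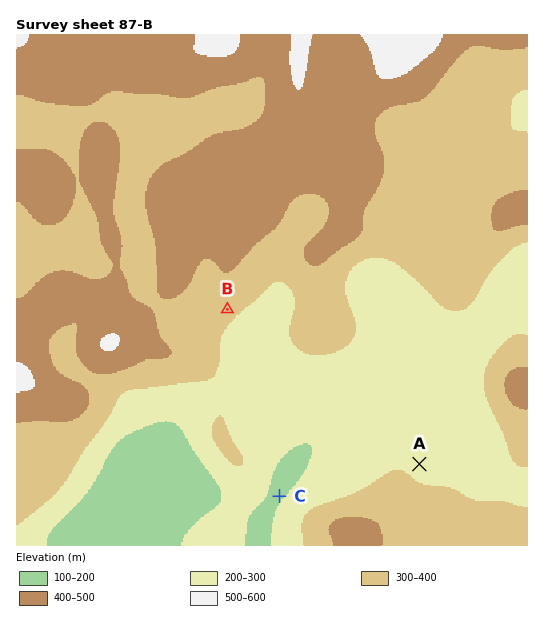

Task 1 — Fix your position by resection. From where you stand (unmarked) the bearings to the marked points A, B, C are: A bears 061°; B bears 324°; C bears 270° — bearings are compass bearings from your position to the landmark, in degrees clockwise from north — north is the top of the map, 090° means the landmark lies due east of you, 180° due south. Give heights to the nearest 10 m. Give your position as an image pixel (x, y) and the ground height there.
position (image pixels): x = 363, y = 496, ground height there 330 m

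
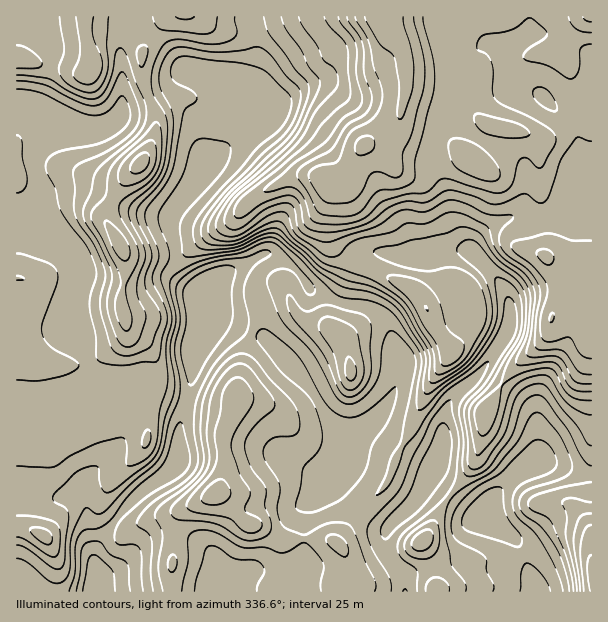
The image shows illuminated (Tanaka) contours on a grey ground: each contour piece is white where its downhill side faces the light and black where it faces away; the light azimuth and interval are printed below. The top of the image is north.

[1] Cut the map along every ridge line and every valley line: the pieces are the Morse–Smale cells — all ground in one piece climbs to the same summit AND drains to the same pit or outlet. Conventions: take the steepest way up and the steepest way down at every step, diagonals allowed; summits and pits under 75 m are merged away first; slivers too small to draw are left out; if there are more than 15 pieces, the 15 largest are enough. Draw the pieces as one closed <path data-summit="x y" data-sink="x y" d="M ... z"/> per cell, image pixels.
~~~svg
<path data-summit="384 17" data-sink="96 591" d="M591 16l-341 1 6 30 0 13-3 11-12 21 13 19-16 23-28 28-14 21-22 26-5 10 0 8 6 18 1 18 11 16 17 15 3 22 54 20 19 17 32 37 28 44-2 22-12 26 30 35 30-34 11-28 15-27 20-47 20-33 19-22 45 30 9 0 17-14 8-12 2-11 24 7 14 16 2-1z"/><path data-summit="141 162" data-sink="96 591" d="M249 16l-233 1 0 85 16 2 24 18-4 3-9 13-7 17 0 15 4 13 0 20-6 27 28 12 11 10 5 8 1 15-9 25 0 26 12 18 14 30 12 12 17 2 10-4 8 0 27 13 16 5 2-4 5-27 0-18 13-35 0-9-2-15-17-15-11-16-1-18-6-18 0-8 5-10 22-26 14-21 28-28 16-23-13-19 12-21 3-11 0-13z"/><path data-summit="215 494" data-sink="96 591" d="M210 316l-3 0-2 4-12 33-1 31-12 41-4 39-6 8-21 14-23 21-26 35-6 15 3 13 0 21 131 1 2-7 12-9 10-5 15 0 27 3 4 4 2 12 2 2 39 0 7-28-4-12-7-9 18-27-29-34 12-26 2-22-33-50-40-44-15-9z"/><path data-summit="384 17" data-sink="96 591" d="M26 103l-10 1 0 487 80 1 1-22-3-9 2-10 10-18 20-26 23-21 21-14 6-8 4-39 7-23-29-10-15-8-8 0-10 4-17-2-12-12-14-30-12-18 0-26 9-25-1-15-5-8-11-10-28-12 6-27 0-20-4-13 0-15 7-17 9-13 4-3-18-14z"/><path data-summit="384 17" data-sink="536 591" d="M555 319l-3 1-2 10-8 12-17 14-9 0-45-30-19 22-20 33-20 47-15 27-11 28-30 33 6 6 12 6 12 2 0 19 5 11 12 15 2 17 130-1-1-10-17-39-19-16-10-10-1-4 9-18 22-22 15-9 18 0 27 9 14 1 0-131-16-16z"/><path data-summit="591 570" data-sink="536 591" d="M551 463l-18 0-15 9-22 22-9 19 30 29 17 39 2 11 55 0 1-118-14-2z"/><path data-summit="215 494" data-sink="536 591" d="M357 517l-3 2-17 24 6 6 5 15-6 27 62 1-1-17-12-15-5-11 0-19-12-2z"/><path data-summit="384 17" data-sink="96 591" d="M267 571l-15 0-10 5-12 9-1 6 72 0-3-13-4-4z"/>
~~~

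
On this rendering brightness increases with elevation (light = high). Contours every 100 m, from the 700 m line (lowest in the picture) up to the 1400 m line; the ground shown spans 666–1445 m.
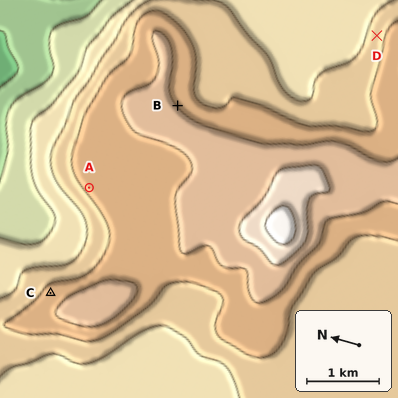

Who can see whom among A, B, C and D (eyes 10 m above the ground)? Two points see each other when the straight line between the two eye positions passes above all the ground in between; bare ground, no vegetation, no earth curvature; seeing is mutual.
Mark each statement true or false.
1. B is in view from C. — false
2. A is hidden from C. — false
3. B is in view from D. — true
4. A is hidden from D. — true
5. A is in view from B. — false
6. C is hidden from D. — true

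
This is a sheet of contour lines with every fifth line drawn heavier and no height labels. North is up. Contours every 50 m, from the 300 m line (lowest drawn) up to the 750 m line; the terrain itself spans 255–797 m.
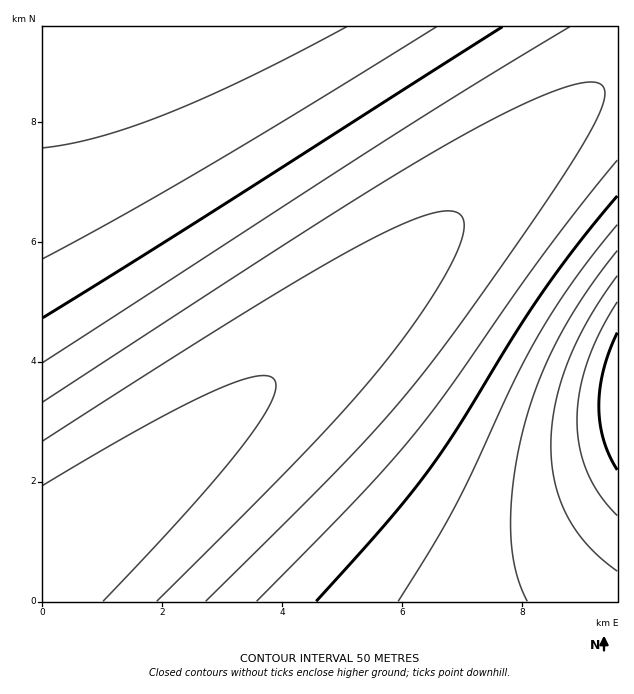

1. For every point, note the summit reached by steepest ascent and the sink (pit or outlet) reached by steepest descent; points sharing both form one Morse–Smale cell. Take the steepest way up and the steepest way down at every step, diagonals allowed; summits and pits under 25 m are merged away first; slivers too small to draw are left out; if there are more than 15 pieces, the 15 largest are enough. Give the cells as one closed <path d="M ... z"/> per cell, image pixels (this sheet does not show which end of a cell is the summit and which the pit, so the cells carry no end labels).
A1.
<path d="M617 26l-574 0-1 538 2 0 291-235 62-54 186-173 19-14 9-5 6 0z"/><path d="M617 83l-6 0-9 5-19 14-186 173-62 54-292 235-1 37 575 1z"/>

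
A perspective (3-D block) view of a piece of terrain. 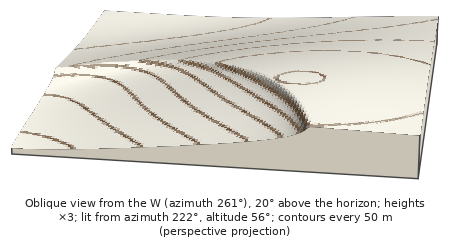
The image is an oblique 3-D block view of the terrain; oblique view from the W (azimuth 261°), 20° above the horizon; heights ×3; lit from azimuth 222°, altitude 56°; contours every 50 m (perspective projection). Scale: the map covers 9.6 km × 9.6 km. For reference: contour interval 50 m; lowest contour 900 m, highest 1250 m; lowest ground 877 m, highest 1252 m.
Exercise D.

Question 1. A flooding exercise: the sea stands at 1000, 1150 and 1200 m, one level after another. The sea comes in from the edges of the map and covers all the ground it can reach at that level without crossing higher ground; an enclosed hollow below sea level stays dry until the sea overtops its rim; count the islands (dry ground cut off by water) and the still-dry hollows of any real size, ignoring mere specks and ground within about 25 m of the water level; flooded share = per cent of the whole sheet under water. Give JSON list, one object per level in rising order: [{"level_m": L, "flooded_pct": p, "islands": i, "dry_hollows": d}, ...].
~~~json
[{"level_m": 1000, "flooded_pct": 24, "islands": 0, "dry_hollows": 0}, {"level_m": 1150, "flooded_pct": 68, "islands": 0, "dry_hollows": 0}, {"level_m": 1200, "flooded_pct": 80, "islands": 0, "dry_hollows": 0}]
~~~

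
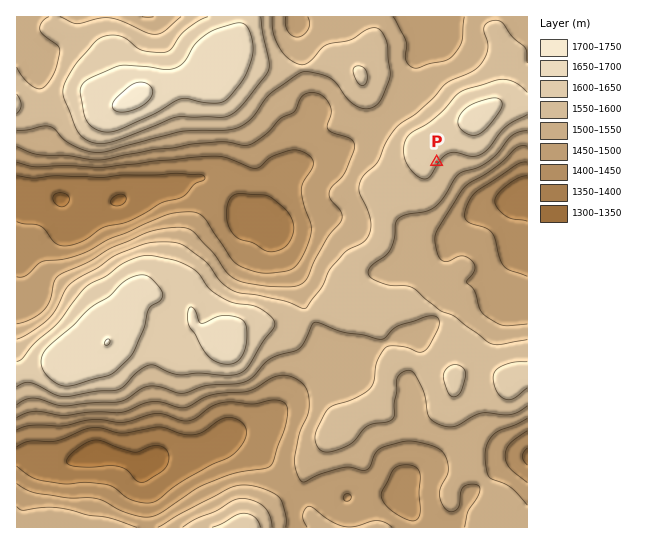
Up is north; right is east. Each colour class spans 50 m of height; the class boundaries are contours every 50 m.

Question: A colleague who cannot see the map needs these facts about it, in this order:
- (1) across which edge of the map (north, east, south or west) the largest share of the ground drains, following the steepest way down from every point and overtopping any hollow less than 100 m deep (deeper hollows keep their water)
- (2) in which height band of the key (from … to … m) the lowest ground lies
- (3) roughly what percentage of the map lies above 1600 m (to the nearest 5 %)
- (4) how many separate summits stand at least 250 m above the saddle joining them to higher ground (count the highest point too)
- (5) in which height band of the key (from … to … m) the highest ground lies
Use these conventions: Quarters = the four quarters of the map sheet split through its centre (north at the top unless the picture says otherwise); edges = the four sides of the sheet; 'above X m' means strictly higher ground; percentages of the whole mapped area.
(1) The largest share of the runoff leaves by the western edge.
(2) The lowest point is somewhere between 1300 and 1350 m.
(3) Ground above 1600 m makes up about 20 % of the sheet.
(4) Counting only tops that stand 250 m proud, the map has 1 summit.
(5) The highest ground lies in the 1700–1750 m band.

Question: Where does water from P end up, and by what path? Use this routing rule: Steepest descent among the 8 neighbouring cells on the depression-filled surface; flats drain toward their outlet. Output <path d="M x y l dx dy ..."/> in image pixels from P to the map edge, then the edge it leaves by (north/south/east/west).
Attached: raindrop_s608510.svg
<path d="M437 162l40 40 30 0 12-7 8 0"/>
exit: east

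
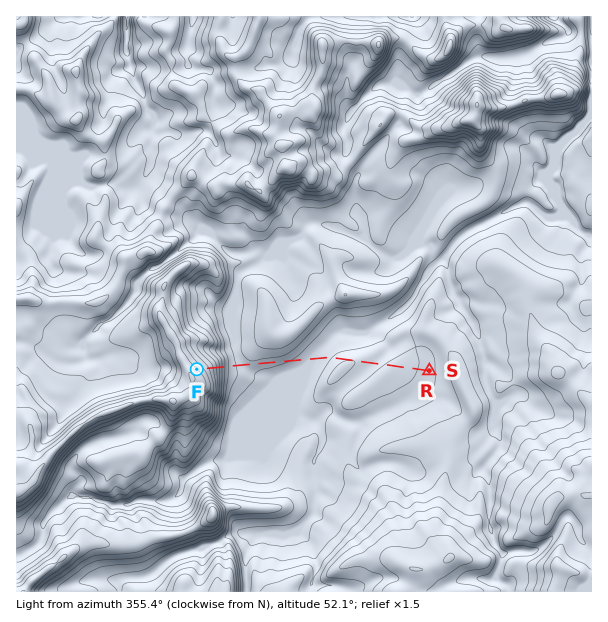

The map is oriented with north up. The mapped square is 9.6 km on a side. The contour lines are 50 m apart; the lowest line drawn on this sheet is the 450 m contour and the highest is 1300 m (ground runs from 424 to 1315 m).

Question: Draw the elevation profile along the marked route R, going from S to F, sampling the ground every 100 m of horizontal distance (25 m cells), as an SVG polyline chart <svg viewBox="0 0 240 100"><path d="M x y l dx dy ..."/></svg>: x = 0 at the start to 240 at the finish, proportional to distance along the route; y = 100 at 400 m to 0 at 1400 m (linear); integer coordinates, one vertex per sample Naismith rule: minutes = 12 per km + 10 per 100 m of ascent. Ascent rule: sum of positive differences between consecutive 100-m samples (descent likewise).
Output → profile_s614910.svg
<svg viewBox="0 0 240 100"><path d="M0 66l6 0 6-1 6-1 7 0 6 0 6-1 6 1 6 2 6 1 7 0 6-1 6-1 6 0 6 1 6 1 6 2 7 2 6 1 6 1 6 0 6 0 6-1 7-2 6-1 6-1 6 0 6-1 6 0 6 0 7-1 6 1 6-1 6-3 6-5 6-11 7-10 6-7 6-6 6-4"/></svg>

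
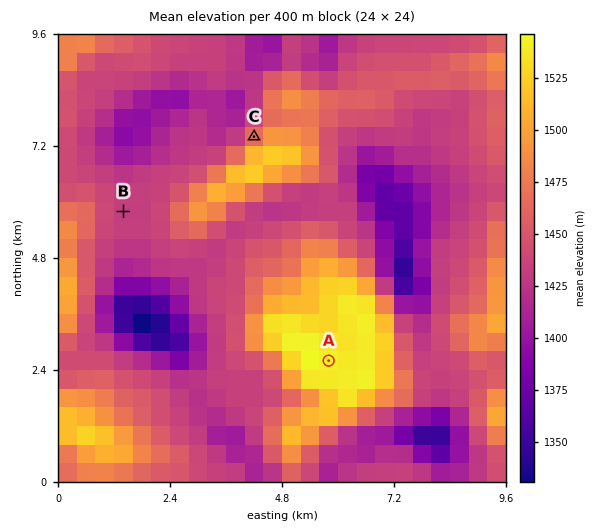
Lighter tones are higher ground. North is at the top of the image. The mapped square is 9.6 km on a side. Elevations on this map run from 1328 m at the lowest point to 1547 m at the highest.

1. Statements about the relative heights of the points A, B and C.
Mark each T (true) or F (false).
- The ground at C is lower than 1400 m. F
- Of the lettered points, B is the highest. F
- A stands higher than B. T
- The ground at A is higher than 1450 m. T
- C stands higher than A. F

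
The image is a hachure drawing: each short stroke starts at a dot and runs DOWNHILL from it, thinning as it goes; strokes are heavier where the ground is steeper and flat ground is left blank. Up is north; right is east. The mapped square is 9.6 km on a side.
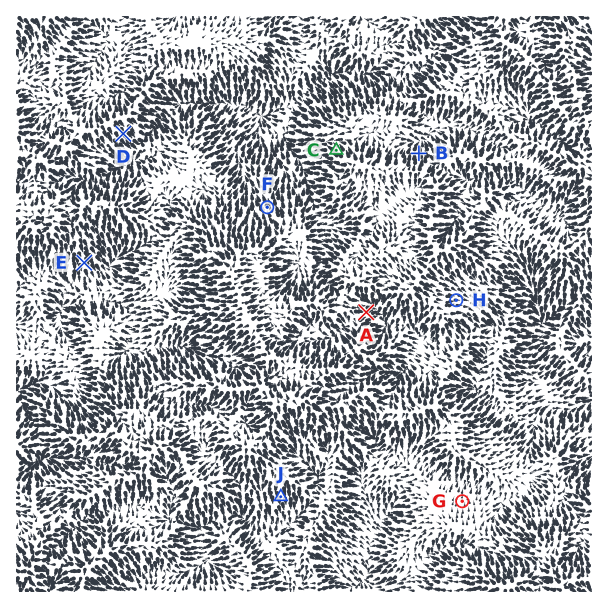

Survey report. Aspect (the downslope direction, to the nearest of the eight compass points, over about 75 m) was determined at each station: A E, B N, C NW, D SE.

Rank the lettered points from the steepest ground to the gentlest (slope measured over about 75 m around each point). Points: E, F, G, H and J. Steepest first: E J F H G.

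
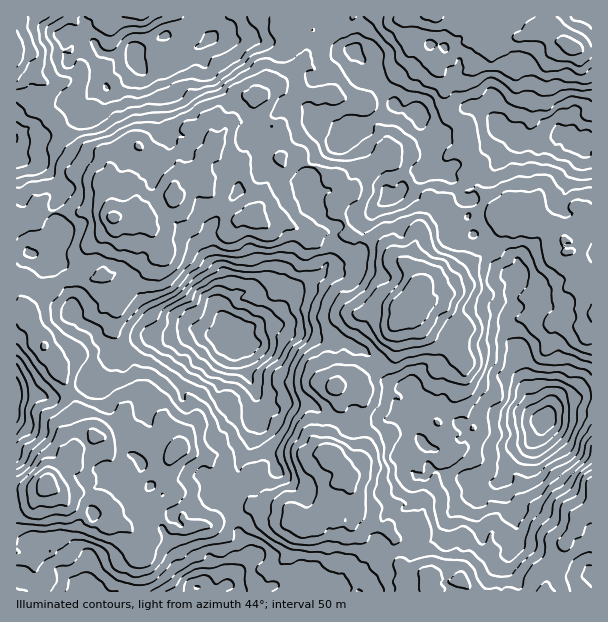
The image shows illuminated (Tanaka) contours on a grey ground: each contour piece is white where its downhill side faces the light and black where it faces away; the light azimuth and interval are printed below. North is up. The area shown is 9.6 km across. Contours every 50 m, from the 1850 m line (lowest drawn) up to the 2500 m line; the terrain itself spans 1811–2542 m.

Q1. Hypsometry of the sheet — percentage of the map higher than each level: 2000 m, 96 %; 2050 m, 92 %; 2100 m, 86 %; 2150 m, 75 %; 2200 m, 60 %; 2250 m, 44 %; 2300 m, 25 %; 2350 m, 11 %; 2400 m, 4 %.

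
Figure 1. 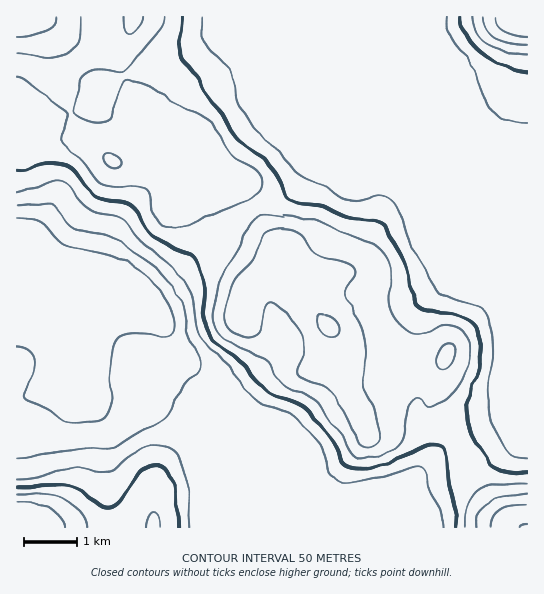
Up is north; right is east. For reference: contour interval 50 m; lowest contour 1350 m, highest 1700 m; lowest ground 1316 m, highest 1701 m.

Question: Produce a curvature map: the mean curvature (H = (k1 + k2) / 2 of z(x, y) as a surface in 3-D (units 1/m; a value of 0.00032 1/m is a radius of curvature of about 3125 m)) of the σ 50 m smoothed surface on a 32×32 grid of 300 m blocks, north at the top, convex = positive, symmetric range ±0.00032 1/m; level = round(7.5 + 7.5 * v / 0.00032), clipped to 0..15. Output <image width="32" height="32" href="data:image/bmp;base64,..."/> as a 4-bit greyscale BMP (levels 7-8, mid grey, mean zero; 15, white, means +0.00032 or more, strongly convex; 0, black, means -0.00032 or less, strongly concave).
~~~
<image width="32" height="32" href="data:image/bmp;base64,Qk12AgAAAAAAAHYAAAAoAAAAIAAAACAAAAABAAQAAAAAAAACAAATCwAAEwsAABAAAAAAAAAAAAAAABEREQAiIiIAMzMzAERERABVVVUAZmZmAHd3dwCIiIgAmZmZAKqqqgC7u7sAzMzMAN3d3QDu7u4A////AOrdqHnOcXd4h3d3d3QFzv//6mRpznF3eHd1RWdEaKzcaJhkWe+BeHd3V3MjNqhneABZlmrtcnd3d1nJQxJ71xVVaad7ynR3d3Uzn/thO+ciqVRUSJmVd3diIo/+uFmmVHhUVEVXl3dUImnOtmqIhlVnZ3ZmV5d1RTNayqdImGVWd3d3ZVeZY3qamqiIVatUV4d4l2iIiDKc3/l4dmfec0eYmXad6DIEh1fIi2Rq/8U3qZU3zcQVjMswm7pUh+/WJ4ZXdGYwO//4A8/oR5XPtzdmd3dlIDnf8zzstll0ZmhHhnd3dwRVfvVsdVNodCNYV5l3d1A3l2v6ZmmpuoVndneHUyEUaahmmqiKq+6FZmd3dGd3eJqVNGz8dom5QkZ3dxOcl2fdlCN9/auppyWWd3dDeoYl78liNVaqVrpGmmd3tzSKVZq8uGYyZiSZR3iXaKkhj8ZVaaz+lWY0ZXd3iHm4VJ/5iGe77GRFd3d3d3h3yKvfuLuax2ZDd3h4h3d5dnWdyEWIrcVER3d3d3d3aHVjaENpmbyVVGeIiId3d1ZndYd3bup2ZEV4eIh3d3dovlfIZ1ylNpdHd3h3d3d2aIk4pSRkA4u3V3eId3d3dEZEV4iIyAWoZHeIh3d3h2JGNKm7Zs53dTZ4iHd3eIc1jd3qykWf2oZHd3d3d3eHOM//"/>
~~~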